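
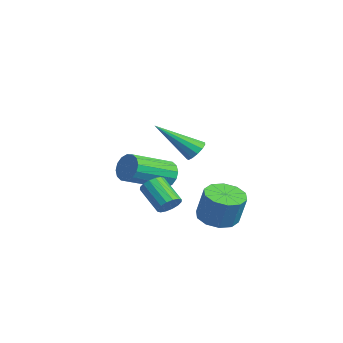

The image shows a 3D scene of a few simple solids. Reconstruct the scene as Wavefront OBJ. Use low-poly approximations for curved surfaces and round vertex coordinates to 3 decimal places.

v -1.733 -0.828 -0.433
v -1.347 -0.972 -0.961
v -0.921 -2.716 -0.176
v -1.307 -2.572 0.353
v -1.135 -0.818 -0.735
v -0.709 -2.562 0.051
v -1.083 -0.666 -0.427
v -0.657 -2.411 0.359
v -1.205 -0.558 -0.121
v -0.779 -2.303 0.665
v -1.469 -0.522 0.102
v -1.043 -2.267 0.887
v -1.803 -0.568 0.181
v -1.377 -2.313 0.967
v -2.119 -0.684 0.096
v -1.693 -2.428 0.881
v -2.331 -0.838 -0.131
v -1.905 -2.582 0.655
v -2.383 -0.989 -0.439
v -1.957 -2.734 0.347
v -2.261 -1.097 -0.745
v -1.835 -2.842 0.041
v -1.997 -1.133 -0.967
v -1.571 -2.878 -0.182
v -1.663 -1.087 -1.047
v -1.237 -2.832 -0.261
v 1.131 -0.706 1.854
v 1.367 -0.45 2.24
v 0.569 -2.114 3.126
v 1.092 -0.35 2.23
v 0.829 -0.362 2.1
v 0.663 -0.484 1.892
v 0.645 -0.676 1.672
v 0.782 -0.878 1.509
v 1.029 -1.025 1.456
v 1.309 -1.071 1.529
v 1.533 -1.001 1.705
v 1.629 -0.837 1.928
v 1.567 -0.632 2.128
v 2.628 -0.444 -0.914
v 3.122 -1.08 -0.998
v 3.526 -0.933 0.271
v 3.032 -0.296 0.354
v 3.376 -0.669 -1.127
v 3.781 -0.522 0.142
v 3.345 -0.172 -1.175
v 3.749 -0.024 0.094
v 3.04 0.222 -1.123
v 3.444 0.369 0.146
v 2.577 0.361 -0.992
v 2.982 0.509 0.277
v 2.134 0.193 -0.831
v 2.538 0.34 0.438
v 1.879 -0.218 -0.702
v 2.284 -0.071 0.567
v 1.911 -0.716 -0.654
v 2.315 -0.568 0.615
v 2.216 -1.109 -0.706
v 2.62 -0.962 0.563
v 2.678 -1.249 -0.837
v 3.083 -1.101 0.432
v 2.846 -2.358 0.025
v 3.053 -2.092 0.407
v 2.081 -2.415 1.158
v 1.874 -2.682 0.775
v 2.897 -1.92 0.28
v 1.926 -2.243 1.031
v 2.728 -1.866 0.085
v 1.757 -2.189 0.836
v 2.591 -1.943 -0.127
v 1.619 -2.267 0.624
v 2.522 -2.132 -0.298
v 1.55 -2.456 0.453
v 2.539 -2.382 -0.382
v 1.568 -2.705 0.369
v 2.639 -2.625 -0.358
v 1.667 -2.948 0.393
v 2.794 -2.797 -0.231
v 1.823 -3.12 0.52
v 2.963 -2.851 -0.036
v 1.992 -3.174 0.715
v 3.101 -2.773 0.176
v 2.129 -3.097 0.927
v 3.17 -2.584 0.347
v 2.198 -2.908 1.098
v 3.152 -2.335 0.431
v 2.181 -2.658 1.182
f 2 1 5
f 2 5 3
f 3 5 6
f 3 6 4
f 5 1 7
f 5 7 6
f 6 7 8
f 6 8 4
f 7 1 9
f 7 9 8
f 8 9 10
f 8 10 4
f 9 1 11
f 9 11 10
f 10 11 12
f 10 12 4
f 11 1 13
f 11 13 12
f 12 13 14
f 12 14 4
f 13 1 15
f 13 15 14
f 14 15 16
f 14 16 4
f 15 1 17
f 15 17 16
f 16 17 18
f 16 18 4
f 17 1 19
f 17 19 18
f 18 19 20
f 18 20 4
f 19 1 21
f 19 21 20
f 20 21 22
f 20 22 4
f 21 1 23
f 21 23 22
f 22 23 24
f 22 24 4
f 23 1 25
f 23 25 24
f 24 25 26
f 24 26 4
f 25 1 2
f 25 2 26
f 26 2 3
f 26 3 4
f 28 27 30
f 28 30 29
f 30 27 31
f 30 31 29
f 31 27 32
f 31 32 29
f 32 27 33
f 32 33 29
f 33 27 34
f 33 34 29
f 34 27 35
f 34 35 29
f 35 27 36
f 35 36 29
f 36 27 37
f 36 37 29
f 37 27 38
f 37 38 29
f 38 27 39
f 38 39 29
f 39 27 28
f 39 28 29
f 41 40 44
f 41 44 42
f 42 44 45
f 42 45 43
f 44 40 46
f 44 46 45
f 45 46 47
f 45 47 43
f 46 40 48
f 46 48 47
f 47 48 49
f 47 49 43
f 48 40 50
f 48 50 49
f 49 50 51
f 49 51 43
f 50 40 52
f 50 52 51
f 51 52 53
f 51 53 43
f 52 40 54
f 52 54 53
f 53 54 55
f 53 55 43
f 54 40 56
f 54 56 55
f 55 56 57
f 55 57 43
f 56 40 58
f 56 58 57
f 57 58 59
f 57 59 43
f 58 40 60
f 58 60 59
f 59 60 61
f 59 61 43
f 60 40 41
f 60 41 61
f 61 41 42
f 61 42 43
f 63 62 66
f 63 66 64
f 64 66 67
f 64 67 65
f 66 62 68
f 66 68 67
f 67 68 69
f 67 69 65
f 68 62 70
f 68 70 69
f 69 70 71
f 69 71 65
f 70 62 72
f 70 72 71
f 71 72 73
f 71 73 65
f 72 62 74
f 72 74 73
f 73 74 75
f 73 75 65
f 74 62 76
f 74 76 75
f 75 76 77
f 75 77 65
f 76 62 78
f 76 78 77
f 77 78 79
f 77 79 65
f 78 62 80
f 78 80 79
f 79 80 81
f 79 81 65
f 80 62 82
f 80 82 81
f 81 82 83
f 81 83 65
f 82 62 84
f 82 84 83
f 83 84 85
f 83 85 65
f 84 62 86
f 84 86 85
f 85 86 87
f 85 87 65
f 86 62 63
f 86 63 87
f 87 63 64
f 87 64 65



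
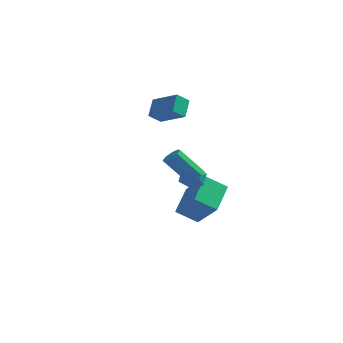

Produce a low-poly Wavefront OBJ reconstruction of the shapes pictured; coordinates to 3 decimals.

v 1.072 -1.365 0.136
v 1.485 -1.207 0.511
v 0.341 -1.657 1.96
v -0.072 -1.815 1.584
v 1.217 -0.871 0.403
v 0.072 -1.321 1.851
v 0.863 -0.824 0.139
v -0.281 -1.274 1.587
v 0.632 -1.094 -0.128
v -0.512 -1.544 1.321
v 0.659 -1.523 -0.24
v -0.485 -1.973 1.209
v 0.928 -1.859 -0.131
v -0.217 -2.309 1.317
v 1.281 -1.906 0.133
v 0.137 -2.356 1.581
v 1.512 -1.636 0.399
v 0.368 -2.086 1.848
v -1.932 2.322 3.14
v -2.097 3.212 4.03
v -3.562 2.739 2.421
v -3.727 3.63 3.311
v -1.513 2.97 2.569
v -1.678 3.861 3.459
v -3.143 3.388 1.85
v -3.308 4.278 2.74
v 0.056 1.022 -0.338
v 0.783 0.651 -0.409
v -0.523 0.009 -0.971
v 0.204 -0.362 -1.042
v -0.148 -0.289 -0.305
v 0.21 0.337 0.086
v 0.05 0.323 -1.466
v 0.408 0.949 -1.075
v 0.78 0.218 -1.106
v 0.657 -0.16 -0.389
v -0.397 0.82 -0.991
v -0.52 0.442 -0.274
v -1.465 1.63 -3.937
v -0.05 0.956 -2.509
v -1.636 3.389 -2.937
v -0.221 2.715 -1.509
v -0.399 2.185 -4.731
v 1.016 1.511 -3.303
v -0.57 3.944 -3.731
v 0.845 3.27 -2.303
f 2 1 5
f 2 5 3
f 3 5 6
f 3 6 4
f 5 1 7
f 5 7 6
f 6 7 8
f 6 8 4
f 7 1 9
f 7 9 8
f 8 9 10
f 8 10 4
f 9 1 11
f 9 11 10
f 10 11 12
f 10 12 4
f 11 1 13
f 11 13 12
f 12 13 14
f 12 14 4
f 13 1 15
f 13 15 14
f 14 15 16
f 14 16 4
f 15 1 17
f 15 17 16
f 16 17 18
f 16 18 4
f 17 1 2
f 17 2 18
f 18 2 3
f 18 3 4
f 20 22 19
f 23 20 19
f 19 22 21
f 21 23 19
f 20 26 22
f 24 20 23
f 24 26 20
f 22 26 21
f 25 23 21
f 21 26 25
f 25 24 23
f 26 24 25
f 27 38 32
f 27 32 28
f 27 28 34
f 27 34 37
f 27 37 38
f 28 32 36
f 32 38 31
f 38 37 29
f 37 34 33
f 34 28 35
f 30 36 31
f 30 31 29
f 30 29 33
f 30 33 35
f 30 35 36
f 31 36 32
f 29 31 38
f 33 29 37
f 35 33 34
f 36 35 28
f 40 42 39
f 43 40 39
f 39 42 41
f 41 43 39
f 40 46 42
f 44 40 43
f 44 46 40
f 42 46 41
f 45 43 41
f 41 46 45
f 45 44 43
f 46 44 45



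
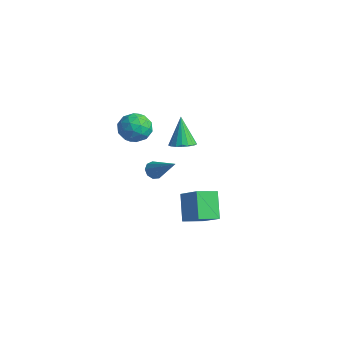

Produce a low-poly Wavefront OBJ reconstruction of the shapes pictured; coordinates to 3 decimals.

v -2.111 -0.58 -1.106
v -1.776 -0.934 -1.456
v -0.469 -0.4 0.286
v -1.726 -0.541 -1.565
v -1.856 -0.167 -1.459
v -2.106 0.015 -1.189
v -2.358 -0.082 -0.879
v -2.494 -0.412 -0.676
v -2.451 -0.82 -0.674
v -2.249 -1.116 -0.874
v -1.982 -1.161 -1.183
v -3.334 -0.635 2.865
v -2.654 -0.329 2.154
v -3.166 -2.211 2.346
v -2.486 -1.905 1.635
v -2.238 -1.87 2.635
v -2.341 -0.897 2.955
v -3.479 -1.643 1.545
v -3.582 -0.67 1.865
v -2.743 -0.952 1.338
v -1.976 -1.092 2.012
v -3.844 -1.448 2.488
v -3.077 -1.588 3.162
v -3.009 -0.344 2.555
v -2.811 -2.196 1.945
v -2.666 -2.176 2.533
v -2.266 -1.996 2.115
v -2.825 -0.677 3.026
v -2.425 -0.497 2.608
v -2.181 -1.403 2.891
v -3.395 -2.043 1.892
v -2.995 -1.863 1.474
v -3.554 -0.544 2.385
v -3.154 -0.364 1.967
v -3.639 -1.137 1.609
v -2.661 -0.53 1.658
v -2.563 -1.456 1.353
v -3.146 -1.303 1.299
v -3.207 -0.73 1.488
v -2.21 -0.612 2.054
v -2.112 -1.539 1.749
v -1.966 -1.518 2.336
v -2.027 -0.946 2.525
v -2.263 -0.979 1.574
v -3.708 -1.001 2.751
v -3.61 -1.928 2.446
v -3.793 -1.594 1.975
v -3.854 -1.022 2.164
v -3.257 -1.084 3.147
v -3.159 -2.01 2.842
v -2.613 -1.81 3.012
v -2.674 -1.237 3.201
v -3.557 -1.561 2.926
v -0.182 -0.138 1.909
v 0.351 -0.589 2.235
v -0.858 0.278 3.591
v 0.507 -0.284 2.222
v 0.526 0.05 2.147
v 0.405 0.347 2.025
v 0.168 0.547 1.88
v -0.138 0.612 1.741
v -0.453 0.528 1.635
v -0.714 0.312 1.583
v -0.87 0.007 1.596
v -0.889 -0.327 1.671
v -0.768 -0.623 1.793
v -0.531 -0.824 1.938
v -0.225 -0.888 2.077
v 0.09 -0.805 2.183
v 3.382 -2.954 -0.838
v 2.41 -2.311 0.441
v 3.672 -1.794 -1.2
v 2.7 -1.151 0.079
v 4.74 -2.969 0.201
v 3.768 -2.326 1.48
v 5.03 -1.809 -0.161
v 4.058 -1.166 1.118
f 2 1 4
f 2 4 3
f 4 1 5
f 4 5 3
f 5 1 6
f 5 6 3
f 6 1 7
f 6 7 3
f 7 1 8
f 7 8 3
f 8 1 9
f 8 9 3
f 9 1 10
f 9 10 3
f 10 1 11
f 10 11 3
f 11 1 2
f 11 2 3
f 12 49 28
f 49 23 52
f 28 52 17
f 49 52 28
f 12 28 24
f 28 17 29
f 24 29 13
f 28 29 24
f 12 24 33
f 24 13 34
f 33 34 19
f 24 34 33
f 12 33 45
f 33 19 48
f 45 48 22
f 33 48 45
f 12 45 49
f 45 22 53
f 49 53 23
f 45 53 49
f 13 29 40
f 29 17 43
f 40 43 21
f 29 43 40
f 17 52 30
f 52 23 51
f 30 51 16
f 52 51 30
f 23 53 50
f 53 22 46
f 50 46 14
f 53 46 50
f 22 48 47
f 48 19 35
f 47 35 18
f 48 35 47
f 19 34 39
f 34 13 36
f 39 36 20
f 34 36 39
f 15 41 27
f 41 21 42
f 27 42 16
f 41 42 27
f 15 27 25
f 27 16 26
f 25 26 14
f 27 26 25
f 15 25 32
f 25 14 31
f 32 31 18
f 25 31 32
f 15 32 37
f 32 18 38
f 37 38 20
f 32 38 37
f 15 37 41
f 37 20 44
f 41 44 21
f 37 44 41
f 16 42 30
f 42 21 43
f 30 43 17
f 42 43 30
f 14 26 50
f 26 16 51
f 50 51 23
f 26 51 50
f 18 31 47
f 31 14 46
f 47 46 22
f 31 46 47
f 20 38 39
f 38 18 35
f 39 35 19
f 38 35 39
f 21 44 40
f 44 20 36
f 40 36 13
f 44 36 40
f 55 54 57
f 55 57 56
f 57 54 58
f 57 58 56
f 58 54 59
f 58 59 56
f 59 54 60
f 59 60 56
f 60 54 61
f 60 61 56
f 61 54 62
f 61 62 56
f 62 54 63
f 62 63 56
f 63 54 64
f 63 64 56
f 64 54 65
f 64 65 56
f 65 54 66
f 65 66 56
f 66 54 67
f 66 67 56
f 67 54 68
f 67 68 56
f 68 54 69
f 68 69 56
f 69 54 55
f 69 55 56
f 71 73 70
f 74 71 70
f 70 73 72
f 72 74 70
f 71 77 73
f 75 71 74
f 75 77 71
f 73 77 72
f 76 74 72
f 72 77 76
f 76 75 74
f 77 75 76



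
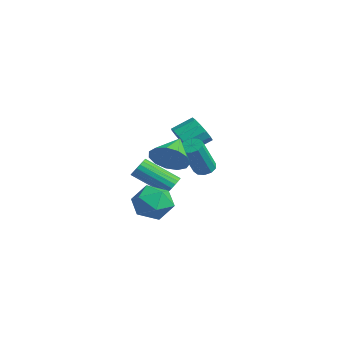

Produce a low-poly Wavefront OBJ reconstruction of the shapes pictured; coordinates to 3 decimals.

v 3.416 -2.561 -0.88
v 3.879 -3.043 -1.759
v 1.841 -2.537 -1.721
v 2.304 -3.019 -2.6
v 2.18 -3.586 -1.661
v 3.154 -3.601 -1.141
v 2.566 -1.979 -2.339
v 3.54 -1.994 -1.819
v 3.354 -2.683 -2.661
v 3.115 -3.676 -2.242
v 2.605 -1.904 -1.238
v 2.366 -2.897 -0.819
v -2.021 0.283 -3.119
v -1.74 -0.176 -3.427
v -2.797 -1.602 -2.268
v -3.079 -1.143 -1.961
v -1.569 -0.13 -3.215
v -2.626 -1.556 -2.056
v -1.488 -0.002 -2.984
v -2.545 -1.429 -1.825
v -1.513 0.182 -2.78
v -2.57 -1.245 -1.621
v -1.638 0.386 -2.643
v -2.695 -1.04 -1.484
v -1.839 0.57 -2.601
v -2.897 -0.857 -1.442
v -2.077 0.697 -2.661
v -3.134 -0.73 -1.502
v -2.303 0.742 -2.812
v -3.36 -0.684 -1.653
v -2.474 0.696 -3.024
v -3.531 -0.73 -1.865
v -2.555 0.569 -3.255
v -3.612 -0.858 -2.096
v -2.53 0.385 -3.459
v -3.587 -1.042 -2.3
v -2.405 0.18 -3.596
v -3.462 -1.246 -2.437
v -2.203 -0.003 -3.638
v -3.261 -1.43 -2.479
v -1.966 -0.13 -3.578
v -3.023 -1.557 -2.419
v -0.607 1.345 -1.491
v -0.163 1.728 -1.428
v 0.412 0.758 0.414
v -0.033 0.375 0.351
v -0.456 1.868 -1.263
v 0.118 0.897 0.579
v -0.807 1.808 -1.185
v -0.233 0.838 0.657
v -1.082 1.572 -1.224
v -0.507 0.601 0.618
v -1.176 1.249 -1.365
v -0.601 0.278 0.477
v -1.052 0.962 -1.554
v -0.477 -0.008 0.288
v -0.758 0.823 -1.719
v -0.184 -0.148 0.123
v -0.407 0.882 -1.797
v 0.167 -0.088 0.045
v -0.133 1.119 -1.758
v 0.442 0.148 0.084
v -0.039 1.442 -1.617
v 0.536 0.471 0.225
v 3.53 -2.264 1.204
v 4.304 -1.713 1.517
v 2.53 -1.296 1.976
v 4.139 -1.491 1.026
v 3.781 -1.515 0.591
v 3.343 -1.776 0.352
v 2.965 -2.192 0.382
v 2.765 -2.631 0.674
v 2.808 -2.953 1.135
v 3.08 -3.056 1.617
v 3.495 -2.908 1.968
v 3.921 -2.555 2.077
v 4.222 -2.11 1.909
v -2.763 1.02 -0.362
v -2.192 1.316 -0.963
v -2.086 2.417 -0.318
v -2.657 2.12 0.282
v -2.643 1.451 -1.12
v -2.537 2.552 -0.475
v -3.131 1.45 -1.036
v -3.025 2.55 -0.391
v -3.503 1.311 -0.738
v -3.397 2.412 -0.094
v -3.64 1.08 -0.321
v -3.534 2.181 0.323
v -3.498 0.83 0.083
v -3.392 1.931 0.727
v -3.123 0.64 0.345
v -3.017 1.741 0.99
v -2.634 0.571 0.383
v -2.528 1.671 1.028
v -2.185 0.644 0.185
v -2.079 1.744 0.829
v -1.92 0.836 -0.187
v -1.814 1.937 0.457
v -1.923 1.087 -0.615
v -1.817 2.187 0.029
f 1 12 6
f 1 6 2
f 1 2 8
f 1 8 11
f 1 11 12
f 2 6 10
f 6 12 5
f 12 11 3
f 11 8 7
f 8 2 9
f 4 10 5
f 4 5 3
f 4 3 7
f 4 7 9
f 4 9 10
f 5 10 6
f 3 5 12
f 7 3 11
f 9 7 8
f 10 9 2
f 14 13 17
f 14 17 15
f 15 17 18
f 15 18 16
f 17 13 19
f 17 19 18
f 18 19 20
f 18 20 16
f 19 13 21
f 19 21 20
f 20 21 22
f 20 22 16
f 21 13 23
f 21 23 22
f 22 23 24
f 22 24 16
f 23 13 25
f 23 25 24
f 24 25 26
f 24 26 16
f 25 13 27
f 25 27 26
f 26 27 28
f 26 28 16
f 27 13 29
f 27 29 28
f 28 29 30
f 28 30 16
f 29 13 31
f 29 31 30
f 30 31 32
f 30 32 16
f 31 13 33
f 31 33 32
f 32 33 34
f 32 34 16
f 33 13 35
f 33 35 34
f 34 35 36
f 34 36 16
f 35 13 37
f 35 37 36
f 36 37 38
f 36 38 16
f 37 13 39
f 37 39 38
f 38 39 40
f 38 40 16
f 39 13 41
f 39 41 40
f 40 41 42
f 40 42 16
f 41 13 14
f 41 14 42
f 42 14 15
f 42 15 16
f 44 43 47
f 44 47 45
f 45 47 48
f 45 48 46
f 47 43 49
f 47 49 48
f 48 49 50
f 48 50 46
f 49 43 51
f 49 51 50
f 50 51 52
f 50 52 46
f 51 43 53
f 51 53 52
f 52 53 54
f 52 54 46
f 53 43 55
f 53 55 54
f 54 55 56
f 54 56 46
f 55 43 57
f 55 57 56
f 56 57 58
f 56 58 46
f 57 43 59
f 57 59 58
f 58 59 60
f 58 60 46
f 59 43 61
f 59 61 60
f 60 61 62
f 60 62 46
f 61 43 63
f 61 63 62
f 62 63 64
f 62 64 46
f 63 43 44
f 63 44 64
f 64 44 45
f 64 45 46
f 66 65 68
f 66 68 67
f 68 65 69
f 68 69 67
f 69 65 70
f 69 70 67
f 70 65 71
f 70 71 67
f 71 65 72
f 71 72 67
f 72 65 73
f 72 73 67
f 73 65 74
f 73 74 67
f 74 65 75
f 74 75 67
f 75 65 76
f 75 76 67
f 76 65 77
f 76 77 67
f 77 65 66
f 77 66 67
f 79 78 82
f 79 82 80
f 80 82 83
f 80 83 81
f 82 78 84
f 82 84 83
f 83 84 85
f 83 85 81
f 84 78 86
f 84 86 85
f 85 86 87
f 85 87 81
f 86 78 88
f 86 88 87
f 87 88 89
f 87 89 81
f 88 78 90
f 88 90 89
f 89 90 91
f 89 91 81
f 90 78 92
f 90 92 91
f 91 92 93
f 91 93 81
f 92 78 94
f 92 94 93
f 93 94 95
f 93 95 81
f 94 78 96
f 94 96 95
f 95 96 97
f 95 97 81
f 96 78 98
f 96 98 97
f 97 98 99
f 97 99 81
f 98 78 100
f 98 100 99
f 99 100 101
f 99 101 81
f 100 78 79
f 100 79 101
f 101 79 80
f 101 80 81



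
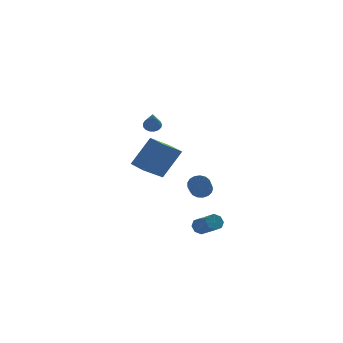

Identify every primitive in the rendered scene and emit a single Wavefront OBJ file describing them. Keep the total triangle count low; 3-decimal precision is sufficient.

v 2.902 0.613 -4.147
v 3.271 0.948 -3.916
v 3.827 -0.197 -3.142
v 3.458 -0.533 -3.373
v 2.914 0.925 -3.694
v 3.47 -0.221 -2.92
v 2.55 0.718 -3.738
v 3.106 -0.427 -2.964
v 2.392 0.45 -4.021
v 2.948 -0.695 -3.247
v 2.533 0.277 -4.378
v 3.089 -0.868 -3.604
v 2.89 0.301 -4.6
v 3.446 -0.845 -3.826
v 3.254 0.507 -4.556
v 3.81 -0.638 -3.782
v 3.412 0.775 -4.273
v 3.968 -0.37 -3.499
v 0.444 1.336 3.147
v 0.89 1.464 3.332
v 0.296 0.164 4.313
v 0.737 1.603 3.452
v 0.516 1.68 3.502
v 0.279 1.679 3.471
v 0.079 1.599 3.365
v -0.037 1.459 3.21
v -0.043 1.291 3.04
v 0.063 1.133 2.894
v 0.256 1.021 2.807
v 0.492 0.982 2.797
v 0.716 1.023 2.867
v 0.879 1.137 3.002
v 0.942 1.296 3.169
v 1.096 2.037 -0.971
v -0.084 1.19 -0.05
v 0.574 2.934 -0.814
v -0.606 2.087 0.107
v 2.186 2.373 0.733
v 1.006 1.526 1.654
v 1.664 3.27 0.89
v 0.484 2.423 1.811
v 3.511 3.982 -2.744
v 4.142 3.834 -2.694
v 3.86 2.871 -1.966
v 3.229 3.018 -2.016
v 4.092 4.029 -2.456
v 3.81 3.066 -1.728
v 3.909 4.212 -2.285
v 3.627 3.249 -1.556
v 3.634 4.343 -2.218
v 3.352 3.38 -1.49
v 3.332 4.391 -2.272
v 3.05 3.428 -1.544
v 3.07 4.345 -2.434
v 2.788 3.382 -1.706
v 2.91 4.216 -2.667
v 2.627 3.253 -1.939
v 2.887 4.033 -2.918
v 2.605 3.07 -2.19
v 3.007 3.838 -3.129
v 2.725 2.875 -2.401
v 3.243 3.677 -3.252
v 2.961 2.713 -2.523
v 3.54 3.585 -3.258
v 3.258 2.621 -2.53
v 3.83 3.584 -3.147
v 3.548 2.62 -2.419
v 4.048 3.674 -2.943
v 3.766 2.711 -2.215
f 2 1 5
f 2 5 3
f 3 5 6
f 3 6 4
f 5 1 7
f 5 7 6
f 6 7 8
f 6 8 4
f 7 1 9
f 7 9 8
f 8 9 10
f 8 10 4
f 9 1 11
f 9 11 10
f 10 11 12
f 10 12 4
f 11 1 13
f 11 13 12
f 12 13 14
f 12 14 4
f 13 1 15
f 13 15 14
f 14 15 16
f 14 16 4
f 15 1 17
f 15 17 16
f 16 17 18
f 16 18 4
f 17 1 2
f 17 2 18
f 18 2 3
f 18 3 4
f 20 19 22
f 20 22 21
f 22 19 23
f 22 23 21
f 23 19 24
f 23 24 21
f 24 19 25
f 24 25 21
f 25 19 26
f 25 26 21
f 26 19 27
f 26 27 21
f 27 19 28
f 27 28 21
f 28 19 29
f 28 29 21
f 29 19 30
f 29 30 21
f 30 19 31
f 30 31 21
f 31 19 32
f 31 32 21
f 32 19 33
f 32 33 21
f 33 19 20
f 33 20 21
f 35 37 34
f 38 35 34
f 34 37 36
f 36 38 34
f 35 41 37
f 39 35 38
f 39 41 35
f 37 41 36
f 40 38 36
f 36 41 40
f 40 39 38
f 41 39 40
f 43 42 46
f 43 46 44
f 44 46 47
f 44 47 45
f 46 42 48
f 46 48 47
f 47 48 49
f 47 49 45
f 48 42 50
f 48 50 49
f 49 50 51
f 49 51 45
f 50 42 52
f 50 52 51
f 51 52 53
f 51 53 45
f 52 42 54
f 52 54 53
f 53 54 55
f 53 55 45
f 54 42 56
f 54 56 55
f 55 56 57
f 55 57 45
f 56 42 58
f 56 58 57
f 57 58 59
f 57 59 45
f 58 42 60
f 58 60 59
f 59 60 61
f 59 61 45
f 60 42 62
f 60 62 61
f 61 62 63
f 61 63 45
f 62 42 64
f 62 64 63
f 63 64 65
f 63 65 45
f 64 42 66
f 64 66 65
f 65 66 67
f 65 67 45
f 66 42 68
f 66 68 67
f 67 68 69
f 67 69 45
f 68 42 43
f 68 43 69
f 69 43 44
f 69 44 45



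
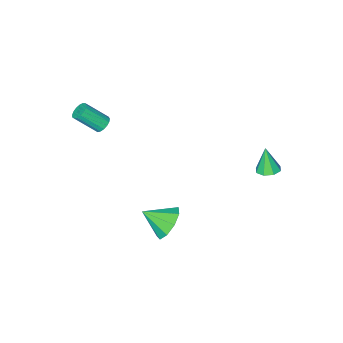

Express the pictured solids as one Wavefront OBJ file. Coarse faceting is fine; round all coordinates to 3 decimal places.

v 0.782 0.83 -3.751
v 1.636 1.256 -4.235
v 1.718 -0.11 -2.929
v 1.48 1.632 -3.627
v 0.997 1.633 -3.077
v 0.414 1.258 -2.842
v 0.003 0.683 -3.032
v -0.043 0.176 -3.559
v 0.297 -0.024 -4.175
v 0.864 0.175 -4.593
v 1.393 0.681 -4.617
v -3.456 3.5 0.291
v -3.126 2.943 0.163
v -3.544 3.12 1.709
v -2.82 3.326 0.284
v -2.886 3.811 0.41
v -3.287 4.113 0.466
v -3.787 4.056 0.42
v -4.093 3.673 0.298
v -4.026 3.189 0.173
v -3.626 2.886 0.117
v 1.852 -3.126 2.09
v 2.292 -2.956 1.85
v 3.169 -3.704 2.93
v 2.728 -3.874 3.17
v 2.241 -2.773 2.018
v 3.118 -3.522 3.098
v 2.1 -2.671 2.203
v 2.977 -3.42 3.283
v 1.902 -2.674 2.362
v 2.779 -3.423 3.442
v 1.693 -2.779 2.459
v 2.57 -3.528 3.539
v 1.52 -2.965 2.471
v 2.397 -3.714 3.551
v 1.423 -3.187 2.396
v 2.3 -3.936 3.476
v 1.424 -3.395 2.25
v 2.301 -4.144 3.331
v 1.523 -3.541 2.068
v 2.4 -4.29 3.149
v 1.698 -3.592 1.891
v 2.574 -4.341 2.972
v 1.907 -3.536 1.76
v 2.784 -4.285 2.84
v 2.104 -3.387 1.704
v 2.981 -4.136 2.784
v 2.243 -3.177 1.736
v 3.12 -3.926 2.817
f 2 1 4
f 2 4 3
f 4 1 5
f 4 5 3
f 5 1 6
f 5 6 3
f 6 1 7
f 6 7 3
f 7 1 8
f 7 8 3
f 8 1 9
f 8 9 3
f 9 1 10
f 9 10 3
f 10 1 11
f 10 11 3
f 11 1 2
f 11 2 3
f 13 12 15
f 13 15 14
f 15 12 16
f 15 16 14
f 16 12 17
f 16 17 14
f 17 12 18
f 17 18 14
f 18 12 19
f 18 19 14
f 19 12 20
f 19 20 14
f 20 12 21
f 20 21 14
f 21 12 13
f 21 13 14
f 23 22 26
f 23 26 24
f 24 26 27
f 24 27 25
f 26 22 28
f 26 28 27
f 27 28 29
f 27 29 25
f 28 22 30
f 28 30 29
f 29 30 31
f 29 31 25
f 30 22 32
f 30 32 31
f 31 32 33
f 31 33 25
f 32 22 34
f 32 34 33
f 33 34 35
f 33 35 25
f 34 22 36
f 34 36 35
f 35 36 37
f 35 37 25
f 36 22 38
f 36 38 37
f 37 38 39
f 37 39 25
f 38 22 40
f 38 40 39
f 39 40 41
f 39 41 25
f 40 22 42
f 40 42 41
f 41 42 43
f 41 43 25
f 42 22 44
f 42 44 43
f 43 44 45
f 43 45 25
f 44 22 46
f 44 46 45
f 45 46 47
f 45 47 25
f 46 22 48
f 46 48 47
f 47 48 49
f 47 49 25
f 48 22 23
f 48 23 49
f 49 23 24
f 49 24 25



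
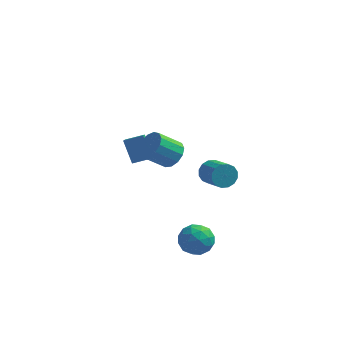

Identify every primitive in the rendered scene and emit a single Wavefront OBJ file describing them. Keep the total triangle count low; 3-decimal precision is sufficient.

v -3.968 -1.081 2.315
v -2.945 -0.728 2.673
v -4.073 -0.38 1.923
v -3.05 -0.027 2.282
v -3.29 -1.713 0.998
v -2.267 -1.36 1.357
v -3.395 -1.012 0.607
v -2.372 -0.659 0.965
v -0.677 -2.926 3.012
v -0.033 -2.938 3.655
v -1.098 -3.627 4.71
v -1.743 -3.614 4.068
v -0.276 -2.489 3.703
v -1.341 -3.178 4.758
v -0.646 -2.179 3.531
v -1.712 -2.867 4.586
v -1.027 -2.105 3.195
v -2.092 -2.794 4.25
v -1.296 -2.293 2.801
v -2.361 -2.981 3.856
v -1.369 -2.681 2.474
v -2.434 -3.37 3.529
v -1.222 -3.147 2.318
v -2.288 -3.836 3.373
v -0.902 -3.543 2.382
v -1.968 -4.231 3.438
v -0.511 -3.742 2.647
v -1.577 -4.431 3.702
v -0.173 -3.683 3.028
v -1.238 -4.372 4.083
v 0.005 -3.383 3.403
v -1.06 -4.072 4.458
v -0.02 3.224 -2.485
v 0.504 3.367 -3.139
v 1.543 2.258 -2.549
v 1.02 2.116 -1.895
v 0.631 3.651 -2.828
v 1.67 2.543 -2.238
v 0.583 3.821 -2.425
v 1.622 2.712 -1.835
v 0.374 3.831 -2.038
v 1.413 2.722 -1.448
v 0.059 3.678 -1.771
v 1.098 2.57 -1.181
v -0.277 3.404 -1.695
v 0.762 2.295 -1.105
v -0.543 3.082 -1.831
v 0.496 1.973 -1.241
v -0.67 2.797 -2.142
v 0.369 1.689 -1.552
v -0.622 2.628 -2.545
v 0.417 1.519 -1.955
v -0.413 2.618 -2.932
v 0.626 1.509 -2.342
v -0.098 2.77 -3.199
v 0.941 1.662 -2.609
v 0.238 3.045 -3.275
v 1.277 1.936 -2.685
v 0.352 -2.685 -2.689
v 1.023 -2.195 -3.384
v 0.417 -4.145 -3.656
v 1.088 -3.655 -4.351
v 1.427 -3.9 -3.352
v 1.387 -2.997 -2.755
v 0.053 -3.343 -4.285
v 0.013 -2.44 -3.688
v 0.838 -2.602 -4.371
v 1.687 -2.946 -3.794
v -0.247 -3.394 -3.246
v 0.602 -3.738 -2.669
v 0.682 -2.312 -2.952
v 0.758 -4.028 -4.088
v 0.958 -4.172 -3.501
v 1.352 -3.884 -3.91
v 0.896 -2.783 -2.582
v 1.29 -2.495 -2.99
v 1.528 -3.497 -2.971
v 0.15 -3.845 -4.05
v 0.544 -3.557 -4.458
v 0.088 -2.456 -3.13
v 0.482 -2.168 -3.539
v -0.088 -2.843 -4.069
v 0.967 -2.263 -3.94
v 1.005 -3.121 -4.509
v 0.397 -2.937 -4.47
v 0.373 -2.407 -4.119
v 1.467 -2.465 -3.601
v 1.505 -3.323 -4.169
v 1.704 -3.467 -3.582
v 1.681 -2.937 -3.231
v 1.358 -2.704 -4.181
v -0.065 -3.017 -2.871
v -0.027 -3.875 -3.439
v -0.241 -3.403 -3.809
v -0.264 -2.873 -3.458
v 0.435 -3.219 -2.531
v 0.473 -4.077 -3.1
v 1.067 -3.933 -2.921
v 1.043 -3.403 -2.57
v 0.082 -3.636 -2.859
f 2 4 1
f 5 2 1
f 1 4 3
f 3 5 1
f 2 8 4
f 6 2 5
f 6 8 2
f 4 8 3
f 7 5 3
f 3 8 7
f 7 6 5
f 8 6 7
f 10 9 13
f 10 13 11
f 11 13 14
f 11 14 12
f 13 9 15
f 13 15 14
f 14 15 16
f 14 16 12
f 15 9 17
f 15 17 16
f 16 17 18
f 16 18 12
f 17 9 19
f 17 19 18
f 18 19 20
f 18 20 12
f 19 9 21
f 19 21 20
f 20 21 22
f 20 22 12
f 21 9 23
f 21 23 22
f 22 23 24
f 22 24 12
f 23 9 25
f 23 25 24
f 24 25 26
f 24 26 12
f 25 9 27
f 25 27 26
f 26 27 28
f 26 28 12
f 27 9 29
f 27 29 28
f 28 29 30
f 28 30 12
f 29 9 31
f 29 31 30
f 30 31 32
f 30 32 12
f 31 9 10
f 31 10 32
f 32 10 11
f 32 11 12
f 34 33 37
f 34 37 35
f 35 37 38
f 35 38 36
f 37 33 39
f 37 39 38
f 38 39 40
f 38 40 36
f 39 33 41
f 39 41 40
f 40 41 42
f 40 42 36
f 41 33 43
f 41 43 42
f 42 43 44
f 42 44 36
f 43 33 45
f 43 45 44
f 44 45 46
f 44 46 36
f 45 33 47
f 45 47 46
f 46 47 48
f 46 48 36
f 47 33 49
f 47 49 48
f 48 49 50
f 48 50 36
f 49 33 51
f 49 51 50
f 50 51 52
f 50 52 36
f 51 33 53
f 51 53 52
f 52 53 54
f 52 54 36
f 53 33 55
f 53 55 54
f 54 55 56
f 54 56 36
f 55 33 57
f 55 57 56
f 56 57 58
f 56 58 36
f 57 33 34
f 57 34 58
f 58 34 35
f 58 35 36
f 59 96 75
f 96 70 99
f 75 99 64
f 96 99 75
f 59 75 71
f 75 64 76
f 71 76 60
f 75 76 71
f 59 71 80
f 71 60 81
f 80 81 66
f 71 81 80
f 59 80 92
f 80 66 95
f 92 95 69
f 80 95 92
f 59 92 96
f 92 69 100
f 96 100 70
f 92 100 96
f 60 76 87
f 76 64 90
f 87 90 68
f 76 90 87
f 64 99 77
f 99 70 98
f 77 98 63
f 99 98 77
f 70 100 97
f 100 69 93
f 97 93 61
f 100 93 97
f 69 95 94
f 95 66 82
f 94 82 65
f 95 82 94
f 66 81 86
f 81 60 83
f 86 83 67
f 81 83 86
f 62 88 74
f 88 68 89
f 74 89 63
f 88 89 74
f 62 74 72
f 74 63 73
f 72 73 61
f 74 73 72
f 62 72 79
f 72 61 78
f 79 78 65
f 72 78 79
f 62 79 84
f 79 65 85
f 84 85 67
f 79 85 84
f 62 84 88
f 84 67 91
f 88 91 68
f 84 91 88
f 63 89 77
f 89 68 90
f 77 90 64
f 89 90 77
f 61 73 97
f 73 63 98
f 97 98 70
f 73 98 97
f 65 78 94
f 78 61 93
f 94 93 69
f 78 93 94
f 67 85 86
f 85 65 82
f 86 82 66
f 85 82 86
f 68 91 87
f 91 67 83
f 87 83 60
f 91 83 87



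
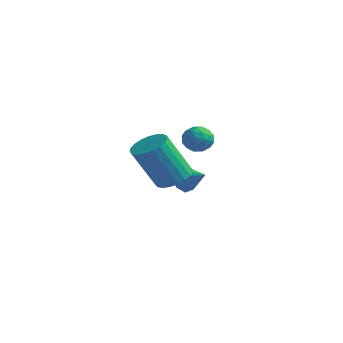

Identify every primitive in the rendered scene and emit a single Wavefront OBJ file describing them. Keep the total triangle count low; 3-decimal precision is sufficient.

v 0.373 3.465 2.045
v 0.734 3.35 1.451
v 0.886 2.57 2.529
v 1.247 2.455 1.935
v 1.385 3.024 2.327
v 1.068 3.577 2.028
v 0.552 2.343 1.952
v 0.235 2.896 1.653
v 0.845 2.657 1.394
v 1.36 3.078 1.625
v 0.26 2.842 2.355
v 0.775 3.263 2.586
v 0.508 3.486 1.705
v 1.112 2.434 2.275
v 1.193 2.768 2.505
v 1.405 2.701 2.156
v 0.705 3.619 2.044
v 0.917 3.552 1.695
v 1.3 3.361 2.211
v 0.703 2.368 2.285
v 0.915 2.301 1.936
v 0.215 3.219 1.824
v 0.427 3.152 1.475
v 0.32 2.559 1.769
v 0.786 3.011 1.322
v 1.087 2.485 1.607
v 0.679 2.419 1.617
v 0.492 2.744 1.441
v 1.088 3.259 1.459
v 1.39 2.733 1.744
v 1.471 3.067 1.974
v 1.285 3.392 1.798
v 1.153 2.851 1.425
v 0.23 3.187 2.236
v 0.532 2.661 2.521
v 0.335 2.528 2.182
v 0.149 2.853 2.006
v 0.533 3.435 2.373
v 0.834 2.909 2.658
v 1.128 3.176 2.539
v 0.941 3.501 2.363
v 0.467 3.069 2.555
v 2.912 -0.801 1.501
v 3.554 -1.276 1.455
v 3.05 -2.134 3.293
v 2.408 -1.659 3.339
v 3.676 -1.01 1.613
v 3.172 -1.868 3.451
v 3.666 -0.708 1.751
v 3.162 -1.565 3.589
v 3.526 -0.421 1.846
v 3.022 -1.279 3.684
v 3.279 -0.201 1.882
v 2.775 -1.058 3.72
v 2.969 -0.084 1.851
v 2.465 -0.942 3.689
v 2.649 -0.091 1.76
v 2.145 -0.949 3.598
v 2.375 -0.221 1.624
v 1.871 -1.079 3.462
v 2.193 -0.452 1.467
v 1.689 -1.309 3.305
v 2.136 -0.742 1.316
v 1.632 -1.6 3.154
v 2.213 -1.043 1.196
v 1.709 -1.901 3.034
v 2.411 -1.302 1.13
v 1.907 -2.16 2.968
v 2.695 -1.475 1.127
v 2.191 -2.332 2.965
v 3.017 -1.531 1.19
v 2.513 -2.388 3.028
v 3.321 -1.46 1.306
v 2.817 -2.318 3.144
v -0.385 3.472 -0.677
v -0.082 3.209 -1.311
v 0.665 3.588 -0.223
v -0.142 3.78 -1.317
v -0.344 4.171 -0.948
v -0.571 4.152 -0.421
v -0.688 3.736 -0.044
v -0.628 3.165 -0.038
v -0.426 2.774 -0.407
v -0.199 2.793 -0.934
f 1 38 17
f 38 12 41
f 17 41 6
f 38 41 17
f 1 17 13
f 17 6 18
f 13 18 2
f 17 18 13
f 1 13 22
f 13 2 23
f 22 23 8
f 13 23 22
f 1 22 34
f 22 8 37
f 34 37 11
f 22 37 34
f 1 34 38
f 34 11 42
f 38 42 12
f 34 42 38
f 2 18 29
f 18 6 32
f 29 32 10
f 18 32 29
f 6 41 19
f 41 12 40
f 19 40 5
f 41 40 19
f 12 42 39
f 42 11 35
f 39 35 3
f 42 35 39
f 11 37 36
f 37 8 24
f 36 24 7
f 37 24 36
f 8 23 28
f 23 2 25
f 28 25 9
f 23 25 28
f 4 30 16
f 30 10 31
f 16 31 5
f 30 31 16
f 4 16 14
f 16 5 15
f 14 15 3
f 16 15 14
f 4 14 21
f 14 3 20
f 21 20 7
f 14 20 21
f 4 21 26
f 21 7 27
f 26 27 9
f 21 27 26
f 4 26 30
f 26 9 33
f 30 33 10
f 26 33 30
f 5 31 19
f 31 10 32
f 19 32 6
f 31 32 19
f 3 15 39
f 15 5 40
f 39 40 12
f 15 40 39
f 7 20 36
f 20 3 35
f 36 35 11
f 20 35 36
f 9 27 28
f 27 7 24
f 28 24 8
f 27 24 28
f 10 33 29
f 33 9 25
f 29 25 2
f 33 25 29
f 44 43 47
f 44 47 45
f 45 47 48
f 45 48 46
f 47 43 49
f 47 49 48
f 48 49 50
f 48 50 46
f 49 43 51
f 49 51 50
f 50 51 52
f 50 52 46
f 51 43 53
f 51 53 52
f 52 53 54
f 52 54 46
f 53 43 55
f 53 55 54
f 54 55 56
f 54 56 46
f 55 43 57
f 55 57 56
f 56 57 58
f 56 58 46
f 57 43 59
f 57 59 58
f 58 59 60
f 58 60 46
f 59 43 61
f 59 61 60
f 60 61 62
f 60 62 46
f 61 43 63
f 61 63 62
f 62 63 64
f 62 64 46
f 63 43 65
f 63 65 64
f 64 65 66
f 64 66 46
f 65 43 67
f 65 67 66
f 66 67 68
f 66 68 46
f 67 43 69
f 67 69 68
f 68 69 70
f 68 70 46
f 69 43 71
f 69 71 70
f 70 71 72
f 70 72 46
f 71 43 73
f 71 73 72
f 72 73 74
f 72 74 46
f 73 43 44
f 73 44 74
f 74 44 45
f 74 45 46
f 76 75 78
f 76 78 77
f 78 75 79
f 78 79 77
f 79 75 80
f 79 80 77
f 80 75 81
f 80 81 77
f 81 75 82
f 81 82 77
f 82 75 83
f 82 83 77
f 83 75 84
f 83 84 77
f 84 75 76
f 84 76 77



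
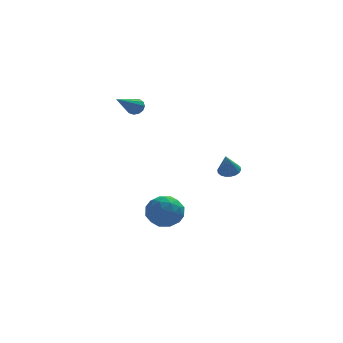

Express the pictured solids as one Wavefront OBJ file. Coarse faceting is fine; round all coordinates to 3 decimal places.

v 1.221 -0.302 -4.137
v 1.842 -0.33 -3.329
v 0.058 -1.09 -3.271
v 0.679 -1.118 -2.463
v 0.29 -0.229 -2.776
v 1.009 0.258 -3.312
v 0.891 -1.678 -3.288
v 1.61 -1.191 -3.824
v 1.638 -1.18 -2.804
v 1.267 -0.285 -2.488
v 0.633 -1.135 -4.112
v 0.262 -0.24 -3.796
v 1.633 -0.247 -3.809
v 0.267 -1.173 -2.791
v 0.038 -0.651 -2.975
v 0.403 -0.667 -2.5
v 1.144 0.099 -3.799
v 1.509 0.082 -3.324
v 0.597 0.142 -2.999
v 0.391 -1.502 -3.276
v 0.756 -1.519 -2.801
v 1.497 -0.753 -4.1
v 1.862 -0.769 -3.625
v 1.303 -1.562 -3.601
v 1.879 -0.763 -3.026
v 1.196 -1.226 -2.516
v 1.32 -1.556 -3.002
v 1.742 -1.269 -3.316
v 1.661 -0.237 -2.84
v 0.977 -0.7 -2.33
v 0.749 -0.177 -2.515
v 1.171 0.109 -2.829
v 1.541 -0.737 -2.531
v 0.923 -0.72 -4.27
v 0.239 -1.183 -3.76
v 0.729 -1.529 -3.771
v 1.151 -1.243 -4.085
v 0.704 -0.194 -4.084
v 0.021 -0.657 -3.574
v 0.158 -0.151 -3.284
v 0.58 0.136 -3.598
v 0.359 -0.683 -4.069
v 3.672 -3.677 0.579
v 4.195 -3.595 0.726
v 3.448 -4.143 1.641
v 4.086 -3.386 0.794
v 3.895 -3.236 0.82
v 3.659 -3.173 0.798
v 3.426 -3.21 0.733
v 3.242 -3.339 0.637
v 3.143 -3.536 0.53
v 3.148 -3.76 0.433
v 3.258 -3.968 0.365
v 3.449 -4.119 0.339
v 3.684 -4.182 0.361
v 3.917 -4.145 0.426
v 4.102 -4.016 0.522
v 4.201 -3.819 0.629
v -0.249 2.111 2.638
v 0.103 1.771 2.495
v -1.251 0.629 3.682
v 0.195 1.884 2.743
v 0.146 2.068 2.958
v -0.029 2.266 3.071
v -0.274 2.415 3.047
v -0.511 2.467 2.893
v -0.665 2.406 2.659
v -0.687 2.251 2.418
v -0.57 2.052 2.247
v -0.352 1.871 2.2
v -0.101 1.767 2.293
f 1 38 17
f 38 12 41
f 17 41 6
f 38 41 17
f 1 17 13
f 17 6 18
f 13 18 2
f 17 18 13
f 1 13 22
f 13 2 23
f 22 23 8
f 13 23 22
f 1 22 34
f 22 8 37
f 34 37 11
f 22 37 34
f 1 34 38
f 34 11 42
f 38 42 12
f 34 42 38
f 2 18 29
f 18 6 32
f 29 32 10
f 18 32 29
f 6 41 19
f 41 12 40
f 19 40 5
f 41 40 19
f 12 42 39
f 42 11 35
f 39 35 3
f 42 35 39
f 11 37 36
f 37 8 24
f 36 24 7
f 37 24 36
f 8 23 28
f 23 2 25
f 28 25 9
f 23 25 28
f 4 30 16
f 30 10 31
f 16 31 5
f 30 31 16
f 4 16 14
f 16 5 15
f 14 15 3
f 16 15 14
f 4 14 21
f 14 3 20
f 21 20 7
f 14 20 21
f 4 21 26
f 21 7 27
f 26 27 9
f 21 27 26
f 4 26 30
f 26 9 33
f 30 33 10
f 26 33 30
f 5 31 19
f 31 10 32
f 19 32 6
f 31 32 19
f 3 15 39
f 15 5 40
f 39 40 12
f 15 40 39
f 7 20 36
f 20 3 35
f 36 35 11
f 20 35 36
f 9 27 28
f 27 7 24
f 28 24 8
f 27 24 28
f 10 33 29
f 33 9 25
f 29 25 2
f 33 25 29
f 44 43 46
f 44 46 45
f 46 43 47
f 46 47 45
f 47 43 48
f 47 48 45
f 48 43 49
f 48 49 45
f 49 43 50
f 49 50 45
f 50 43 51
f 50 51 45
f 51 43 52
f 51 52 45
f 52 43 53
f 52 53 45
f 53 43 54
f 53 54 45
f 54 43 55
f 54 55 45
f 55 43 56
f 55 56 45
f 56 43 57
f 56 57 45
f 57 43 58
f 57 58 45
f 58 43 44
f 58 44 45
f 60 59 62
f 60 62 61
f 62 59 63
f 62 63 61
f 63 59 64
f 63 64 61
f 64 59 65
f 64 65 61
f 65 59 66
f 65 66 61
f 66 59 67
f 66 67 61
f 67 59 68
f 67 68 61
f 68 59 69
f 68 69 61
f 69 59 70
f 69 70 61
f 70 59 71
f 70 71 61
f 71 59 60
f 71 60 61



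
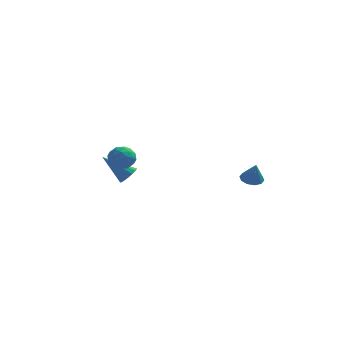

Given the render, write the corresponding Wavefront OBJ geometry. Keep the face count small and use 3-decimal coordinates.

v -2.501 -1.361 2.458
v -1.91 -1.282 2.723
v -2.49 -2.378 2.737
v -1.899 -2.299 3.002
v -2.42 -2.021 3.277
v -2.427 -1.392 3.105
v -1.973 -2.268 2.355
v -1.98 -1.639 2.183
v -1.584 -1.843 2.66
v -1.861 -1.69 3.23
v -2.539 -1.97 2.23
v -2.816 -1.817 2.8
v -2.207 -1.232 2.566
v -2.193 -2.428 2.894
v -2.5 -2.264 3.056
v -2.153 -2.218 3.211
v -2.51 -1.297 2.791
v -2.163 -1.25 2.947
v -2.463 -1.685 3.272
v -2.237 -2.41 2.513
v -1.89 -2.363 2.669
v -2.247 -1.442 2.249
v -1.9 -1.396 2.404
v -1.937 -1.975 2.188
v -1.668 -1.515 2.685
v -1.661 -2.113 2.848
v -1.704 -2.095 2.468
v -1.708 -1.725 2.367
v -1.83 -1.425 3.02
v -1.824 -2.023 3.183
v -2.13 -1.86 3.345
v -2.134 -1.49 3.244
v -1.639 -1.755 2.982
v -2.576 -1.637 2.277
v -2.57 -2.235 2.44
v -2.266 -2.17 2.216
v -2.27 -1.8 2.115
v -2.739 -1.547 2.612
v -2.732 -2.145 2.775
v -2.692 -1.935 3.093
v -2.696 -1.565 2.992
v -2.761 -1.905 2.478
v -2.66 2.514 -0.123
v -2.418 2.108 0.157
v -3.84 2.546 0.943
v -2.311 2.348 0.268
v -2.298 2.632 0.274
v -2.383 2.885 0.173
v -2.541 3.039 -0.007
v -2.732 3.051 -0.218
v -2.903 2.92 -0.403
v -3.01 2.681 -0.514
v -3.022 2.396 -0.52
v -2.938 2.144 -0.419
v -2.78 1.99 -0.24
v -2.589 1.977 -0.028
v 2.874 2.663 -0.048
v 3.319 2.382 -0.239
v 3.086 2.337 0.928
v 3.422 2.701 -0.154
v 3.316 3.006 -0.029
v 3.041 3.18 0.089
v 2.702 3.156 0.155
v 2.428 2.944 0.143
v 2.325 2.624 0.059
v 2.432 2.32 -0.066
v 2.707 2.146 -0.184
v 3.046 2.17 -0.25
f 1 38 17
f 38 12 41
f 17 41 6
f 38 41 17
f 1 17 13
f 17 6 18
f 13 18 2
f 17 18 13
f 1 13 22
f 13 2 23
f 22 23 8
f 13 23 22
f 1 22 34
f 22 8 37
f 34 37 11
f 22 37 34
f 1 34 38
f 34 11 42
f 38 42 12
f 34 42 38
f 2 18 29
f 18 6 32
f 29 32 10
f 18 32 29
f 6 41 19
f 41 12 40
f 19 40 5
f 41 40 19
f 12 42 39
f 42 11 35
f 39 35 3
f 42 35 39
f 11 37 36
f 37 8 24
f 36 24 7
f 37 24 36
f 8 23 28
f 23 2 25
f 28 25 9
f 23 25 28
f 4 30 16
f 30 10 31
f 16 31 5
f 30 31 16
f 4 16 14
f 16 5 15
f 14 15 3
f 16 15 14
f 4 14 21
f 14 3 20
f 21 20 7
f 14 20 21
f 4 21 26
f 21 7 27
f 26 27 9
f 21 27 26
f 4 26 30
f 26 9 33
f 30 33 10
f 26 33 30
f 5 31 19
f 31 10 32
f 19 32 6
f 31 32 19
f 3 15 39
f 15 5 40
f 39 40 12
f 15 40 39
f 7 20 36
f 20 3 35
f 36 35 11
f 20 35 36
f 9 27 28
f 27 7 24
f 28 24 8
f 27 24 28
f 10 33 29
f 33 9 25
f 29 25 2
f 33 25 29
f 44 43 46
f 44 46 45
f 46 43 47
f 46 47 45
f 47 43 48
f 47 48 45
f 48 43 49
f 48 49 45
f 49 43 50
f 49 50 45
f 50 43 51
f 50 51 45
f 51 43 52
f 51 52 45
f 52 43 53
f 52 53 45
f 53 43 54
f 53 54 45
f 54 43 55
f 54 55 45
f 55 43 56
f 55 56 45
f 56 43 44
f 56 44 45
f 58 57 60
f 58 60 59
f 60 57 61
f 60 61 59
f 61 57 62
f 61 62 59
f 62 57 63
f 62 63 59
f 63 57 64
f 63 64 59
f 64 57 65
f 64 65 59
f 65 57 66
f 65 66 59
f 66 57 67
f 66 67 59
f 67 57 68
f 67 68 59
f 68 57 58
f 68 58 59



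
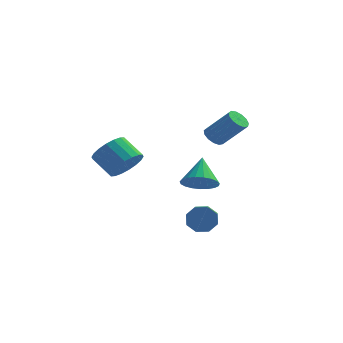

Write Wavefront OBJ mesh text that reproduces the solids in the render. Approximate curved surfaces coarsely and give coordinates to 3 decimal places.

v 1.534 1.629 -3.503
v 1.904 1.468 -4.147
v 2.176 0.31 -3.701
v 1.806 0.471 -3.057
v 2.251 1.704 -3.744
v 2.523 0.547 -3.298
v 2.178 1.897 -3.2
v 2.45 0.739 -2.754
v 1.727 1.932 -2.834
v 2 0.775 -2.388
v 1.164 1.79 -2.859
v 1.436 0.632 -2.413
v 0.817 1.553 -3.262
v 1.089 0.396 -2.816
v 0.89 1.361 -3.806
v 1.162 0.203 -3.36
v 1.34 1.325 -4.172
v 1.613 0.168 -3.726
v 1.014 3.173 -1.904
v 1.938 3.274 -1.872
v 0.846 4.327 -0.696
v 1.838 3.537 -2.137
v 1.595 3.737 -2.362
v 1.252 3.839 -2.508
v 0.868 3.827 -2.549
v 0.509 3.701 -2.479
v 0.237 3.484 -2.31
v 0.1 3.213 -2.07
v 0.121 2.935 -1.802
v 0.297 2.698 -1.552
v 0.596 2.544 -1.362
v 0.968 2.498 -1.266
v 1.348 2.569 -1.281
v 1.67 2.744 -1.403
v 1.879 2.993 -1.612
v -1.498 -0.164 0.211
v -0.919 -0.263 0.958
v -1.904 0.165 1.776
v -2.482 0.264 1.029
v -0.848 0.136 0.835
v -1.832 0.564 1.654
v -0.905 0.475 0.589
v -1.89 0.903 1.408
v -1.08 0.687 0.268
v -2.064 1.115 1.087
v -1.337 0.731 -0.064
v -2.322 1.159 0.755
v -1.626 0.598 -0.342
v -2.611 1.026 0.476
v -1.89 0.314 -0.511
v -2.875 0.741 0.308
v -2.076 -0.065 -0.536
v -3.061 0.363 0.282
v -2.148 -0.464 -0.414
v -3.132 -0.036 0.405
v -2.09 -0.803 -0.168
v -3.075 -0.375 0.651
v -1.916 -1.015 0.153
v -2.9 -0.587 0.972
v -1.658 -1.059 0.485
v -2.643 -0.631 1.304
v -1.369 -0.926 0.764
v -2.354 -0.498 1.582
v -1.105 -0.641 0.932
v -2.09 -0.214 1.751
v 2.123 1.309 1.812
v 2.549 1.28 1.404
v 3.722 1.141 2.641
v 3.297 1.171 3.048
v 2.511 1.602 1.477
v 3.684 1.463 2.713
v 2.35 1.831 1.655
v 3.523 1.692 2.892
v 2.117 1.895 1.884
v 3.29 1.756 3.12
v 1.886 1.773 2.089
v 3.059 1.634 3.326
v 1.73 1.504 2.207
v 2.903 1.365 3.443
v 1.7 1.173 2.199
v 2.873 1.034 3.435
v 1.803 0.885 2.068
v 2.976 0.746 3.304
v 2.009 0.732 1.856
v 3.182 0.594 3.092
v 2.251 0.763 1.63
v 3.424 0.624 2.866
v 2.452 0.967 1.462
v 3.625 0.828 2.698
f 2 1 5
f 2 5 3
f 3 5 6
f 3 6 4
f 5 1 7
f 5 7 6
f 6 7 8
f 6 8 4
f 7 1 9
f 7 9 8
f 8 9 10
f 8 10 4
f 9 1 11
f 9 11 10
f 10 11 12
f 10 12 4
f 11 1 13
f 11 13 12
f 12 13 14
f 12 14 4
f 13 1 15
f 13 15 14
f 14 15 16
f 14 16 4
f 15 1 17
f 15 17 16
f 16 17 18
f 16 18 4
f 17 1 2
f 17 2 18
f 18 2 3
f 18 3 4
f 20 19 22
f 20 22 21
f 22 19 23
f 22 23 21
f 23 19 24
f 23 24 21
f 24 19 25
f 24 25 21
f 25 19 26
f 25 26 21
f 26 19 27
f 26 27 21
f 27 19 28
f 27 28 21
f 28 19 29
f 28 29 21
f 29 19 30
f 29 30 21
f 30 19 31
f 30 31 21
f 31 19 32
f 31 32 21
f 32 19 33
f 32 33 21
f 33 19 34
f 33 34 21
f 34 19 35
f 34 35 21
f 35 19 20
f 35 20 21
f 37 36 40
f 37 40 38
f 38 40 41
f 38 41 39
f 40 36 42
f 40 42 41
f 41 42 43
f 41 43 39
f 42 36 44
f 42 44 43
f 43 44 45
f 43 45 39
f 44 36 46
f 44 46 45
f 45 46 47
f 45 47 39
f 46 36 48
f 46 48 47
f 47 48 49
f 47 49 39
f 48 36 50
f 48 50 49
f 49 50 51
f 49 51 39
f 50 36 52
f 50 52 51
f 51 52 53
f 51 53 39
f 52 36 54
f 52 54 53
f 53 54 55
f 53 55 39
f 54 36 56
f 54 56 55
f 55 56 57
f 55 57 39
f 56 36 58
f 56 58 57
f 57 58 59
f 57 59 39
f 58 36 60
f 58 60 59
f 59 60 61
f 59 61 39
f 60 36 62
f 60 62 61
f 61 62 63
f 61 63 39
f 62 36 64
f 62 64 63
f 63 64 65
f 63 65 39
f 64 36 37
f 64 37 65
f 65 37 38
f 65 38 39
f 67 66 70
f 67 70 68
f 68 70 71
f 68 71 69
f 70 66 72
f 70 72 71
f 71 72 73
f 71 73 69
f 72 66 74
f 72 74 73
f 73 74 75
f 73 75 69
f 74 66 76
f 74 76 75
f 75 76 77
f 75 77 69
f 76 66 78
f 76 78 77
f 77 78 79
f 77 79 69
f 78 66 80
f 78 80 79
f 79 80 81
f 79 81 69
f 80 66 82
f 80 82 81
f 81 82 83
f 81 83 69
f 82 66 84
f 82 84 83
f 83 84 85
f 83 85 69
f 84 66 86
f 84 86 85
f 85 86 87
f 85 87 69
f 86 66 88
f 86 88 87
f 87 88 89
f 87 89 69
f 88 66 67
f 88 67 89
f 89 67 68
f 89 68 69



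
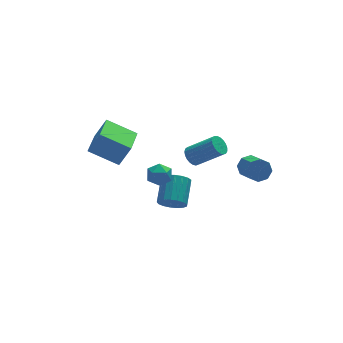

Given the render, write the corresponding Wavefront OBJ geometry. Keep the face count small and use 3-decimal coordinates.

v -5.067 1.881 0.175
v -4.379 1.81 1.472
v -4.166 3.695 -0.203
v -3.478 3.623 1.094
v -3.562 0.957 -0.674
v -2.874 0.885 0.623
v -2.661 2.77 -1.052
v -1.973 2.699 0.245
v 1.519 3.528 -3.354
v 2.008 3.63 -3.816
v 3.39 2.833 -2.527
v 2.901 2.732 -2.066
v 2.013 3.873 -3.671
v 3.394 3.076 -2.382
v 1.932 4.056 -3.471
v 3.314 3.259 -2.183
v 1.78 4.148 -3.251
v 3.162 3.351 -1.963
v 1.583 4.132 -3.049
v 2.964 3.336 -1.761
v 1.375 4.013 -2.9
v 2.756 3.216 -1.611
v 1.192 3.809 -2.829
v 2.573 3.013 -1.541
v 1.065 3.557 -2.849
v 2.447 2.761 -1.561
v 1.017 3.3 -2.956
v 2.399 2.504 -1.668
v 1.056 3.083 -3.133
v 2.437 2.286 -1.844
v 1.175 2.942 -3.347
v 2.556 2.146 -2.059
v 1.353 2.903 -3.563
v 2.735 2.106 -2.275
v 1.561 2.972 -3.743
v 2.942 2.175 -2.454
v 1.761 3.137 -3.855
v 3.142 2.34 -2.567
v 1.919 3.37 -3.881
v 3.301 2.573 -2.593
v -2.115 -1.864 1.166
v -1.853 -2.315 0.589
v -2.847 -2.805 1.571
v -2.585 -3.256 0.994
v -2.11 -3.054 1.576
v -1.658 -2.472 1.326
v -3.042 -2.648 0.834
v -2.59 -2.066 0.584
v -2.426 -2.8 0.384
v -1.85 -3.051 0.843
v -2.85 -2.069 1.317
v -2.274 -2.32 1.776
v -0.981 -0.487 -3.573
v -0.481 -1.022 -3.142
v 0.202 0.311 -2.277
v -0.299 0.847 -2.707
v -0.259 -0.923 -3.469
v 0.423 0.41 -2.604
v -0.203 -0.725 -3.82
v 0.479 0.609 -2.954
v -0.326 -0.471 -4.113
v 0.357 0.862 -3.248
v -0.598 -0.222 -4.284
v 0.084 1.112 -3.418
v -0.958 -0.033 -4.291
v -0.276 1.301 -3.425
v -1.324 0.052 -4.133
v -0.641 1.386 -3.268
v -1.611 0.014 -3.848
v -0.928 1.347 -2.982
v -1.753 -0.14 -3.499
v -1.071 1.194 -2.634
v -1.719 -0.372 -3.167
v -1.037 0.961 -2.302
v -1.516 -0.631 -2.928
v -0.834 0.702 -2.063
v -1.19 -0.857 -2.837
v -0.508 0.476 -1.971
v -0.817 -0.998 -2.914
v -0.134 0.335 -2.049
v 3.399 -0.831 -1.182
v 3.782 -1.132 -1.753
v 3.824 -2.49 -1.008
v 3.441 -2.189 -0.438
v 4.126 -0.903 -1.354
v 4.167 -2.261 -0.609
v 4.044 -0.631 -0.855
v 4.085 -1.99 -0.11
v 3.584 -0.477 -0.547
v 3.626 -1.836 0.197
v 3.016 -0.53 -0.612
v 3.058 -1.888 0.133
v 2.673 -0.759 -1.011
v 2.714 -2.117 -0.266
v 2.755 -1.03 -1.51
v 2.796 -2.389 -0.765
v 3.214 -1.184 -1.817
v 3.256 -2.543 -1.073
f 2 4 1
f 5 2 1
f 1 4 3
f 3 5 1
f 2 8 4
f 6 2 5
f 6 8 2
f 4 8 3
f 7 5 3
f 3 8 7
f 7 6 5
f 8 6 7
f 10 9 13
f 10 13 11
f 11 13 14
f 11 14 12
f 13 9 15
f 13 15 14
f 14 15 16
f 14 16 12
f 15 9 17
f 15 17 16
f 16 17 18
f 16 18 12
f 17 9 19
f 17 19 18
f 18 19 20
f 18 20 12
f 19 9 21
f 19 21 20
f 20 21 22
f 20 22 12
f 21 9 23
f 21 23 22
f 22 23 24
f 22 24 12
f 23 9 25
f 23 25 24
f 24 25 26
f 24 26 12
f 25 9 27
f 25 27 26
f 26 27 28
f 26 28 12
f 27 9 29
f 27 29 28
f 28 29 30
f 28 30 12
f 29 9 31
f 29 31 30
f 30 31 32
f 30 32 12
f 31 9 33
f 31 33 32
f 32 33 34
f 32 34 12
f 33 9 35
f 33 35 34
f 34 35 36
f 34 36 12
f 35 9 37
f 35 37 36
f 36 37 38
f 36 38 12
f 37 9 39
f 37 39 38
f 38 39 40
f 38 40 12
f 39 9 10
f 39 10 40
f 40 10 11
f 40 11 12
f 41 52 46
f 41 46 42
f 41 42 48
f 41 48 51
f 41 51 52
f 42 46 50
f 46 52 45
f 52 51 43
f 51 48 47
f 48 42 49
f 44 50 45
f 44 45 43
f 44 43 47
f 44 47 49
f 44 49 50
f 45 50 46
f 43 45 52
f 47 43 51
f 49 47 48
f 50 49 42
f 54 53 57
f 54 57 55
f 55 57 58
f 55 58 56
f 57 53 59
f 57 59 58
f 58 59 60
f 58 60 56
f 59 53 61
f 59 61 60
f 60 61 62
f 60 62 56
f 61 53 63
f 61 63 62
f 62 63 64
f 62 64 56
f 63 53 65
f 63 65 64
f 64 65 66
f 64 66 56
f 65 53 67
f 65 67 66
f 66 67 68
f 66 68 56
f 67 53 69
f 67 69 68
f 68 69 70
f 68 70 56
f 69 53 71
f 69 71 70
f 70 71 72
f 70 72 56
f 71 53 73
f 71 73 72
f 72 73 74
f 72 74 56
f 73 53 75
f 73 75 74
f 74 75 76
f 74 76 56
f 75 53 77
f 75 77 76
f 76 77 78
f 76 78 56
f 77 53 79
f 77 79 78
f 78 79 80
f 78 80 56
f 79 53 54
f 79 54 80
f 80 54 55
f 80 55 56
f 82 81 85
f 82 85 83
f 83 85 86
f 83 86 84
f 85 81 87
f 85 87 86
f 86 87 88
f 86 88 84
f 87 81 89
f 87 89 88
f 88 89 90
f 88 90 84
f 89 81 91
f 89 91 90
f 90 91 92
f 90 92 84
f 91 81 93
f 91 93 92
f 92 93 94
f 92 94 84
f 93 81 95
f 93 95 94
f 94 95 96
f 94 96 84
f 95 81 97
f 95 97 96
f 96 97 98
f 96 98 84
f 97 81 82
f 97 82 98
f 98 82 83
f 98 83 84



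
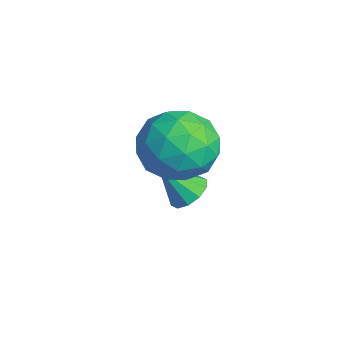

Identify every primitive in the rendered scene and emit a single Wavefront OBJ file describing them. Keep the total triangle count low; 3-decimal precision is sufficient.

v -3.497 3.4 0.6
v -2.798 3.913 0.024
v -2.342 2.227 0.956
v -1.643 2.74 0.38
v -1.976 3.146 1.279
v -2.69 3.871 1.059
v -2.45 2.269 -0.079
v -3.164 2.994 -0.299
v -2.151 3.215 -0.395
v -1.858 3.757 0.444
v -3.282 2.383 0.536
v -2.989 2.925 1.375
v -3.249 3.759 0.281
v -1.891 2.381 0.699
v -2.087 2.619 1.227
v -1.676 2.921 0.889
v -3.186 3.735 0.889
v -2.775 4.037 0.551
v -2.292 3.586 1.288
v -2.365 2.103 0.429
v -1.954 2.405 0.091
v -3.464 3.219 0.091
v -3.053 3.521 -0.247
v -2.848 2.554 -0.308
v -2.458 3.651 -0.304
v -1.779 2.961 -0.095
v -2.253 2.684 -0.365
v -2.673 3.11 -0.494
v -2.286 3.969 0.189
v -1.607 3.28 0.398
v -1.803 3.518 0.926
v -2.222 3.945 0.797
v -1.905 3.559 -0.058
v -3.533 2.86 0.582
v -2.854 2.171 0.791
v -2.918 2.195 0.183
v -3.337 2.622 0.054
v -3.361 3.179 1.075
v -2.682 2.489 1.284
v -2.467 3.03 1.474
v -2.887 3.456 1.345
v -3.235 2.581 1.038
v -3.446 3.65 -2.019
v -3.107 3.245 -2.233
v -3.694 2.99 -1.161
v -2.913 3.449 -2.02
v -2.923 3.729 -1.807
v -3.133 3.979 -1.675
v -3.462 4.104 -1.674
v -3.786 4.055 -1.804
v -3.98 3.852 -2.017
v -3.97 3.571 -2.23
v -3.76 3.321 -2.363
v -3.43 3.197 -2.363
f 1 38 17
f 38 12 41
f 17 41 6
f 38 41 17
f 1 17 13
f 17 6 18
f 13 18 2
f 17 18 13
f 1 13 22
f 13 2 23
f 22 23 8
f 13 23 22
f 1 22 34
f 22 8 37
f 34 37 11
f 22 37 34
f 1 34 38
f 34 11 42
f 38 42 12
f 34 42 38
f 2 18 29
f 18 6 32
f 29 32 10
f 18 32 29
f 6 41 19
f 41 12 40
f 19 40 5
f 41 40 19
f 12 42 39
f 42 11 35
f 39 35 3
f 42 35 39
f 11 37 36
f 37 8 24
f 36 24 7
f 37 24 36
f 8 23 28
f 23 2 25
f 28 25 9
f 23 25 28
f 4 30 16
f 30 10 31
f 16 31 5
f 30 31 16
f 4 16 14
f 16 5 15
f 14 15 3
f 16 15 14
f 4 14 21
f 14 3 20
f 21 20 7
f 14 20 21
f 4 21 26
f 21 7 27
f 26 27 9
f 21 27 26
f 4 26 30
f 26 9 33
f 30 33 10
f 26 33 30
f 5 31 19
f 31 10 32
f 19 32 6
f 31 32 19
f 3 15 39
f 15 5 40
f 39 40 12
f 15 40 39
f 7 20 36
f 20 3 35
f 36 35 11
f 20 35 36
f 9 27 28
f 27 7 24
f 28 24 8
f 27 24 28
f 10 33 29
f 33 9 25
f 29 25 2
f 33 25 29
f 44 43 46
f 44 46 45
f 46 43 47
f 46 47 45
f 47 43 48
f 47 48 45
f 48 43 49
f 48 49 45
f 49 43 50
f 49 50 45
f 50 43 51
f 50 51 45
f 51 43 52
f 51 52 45
f 52 43 53
f 52 53 45
f 53 43 54
f 53 54 45
f 54 43 44
f 54 44 45



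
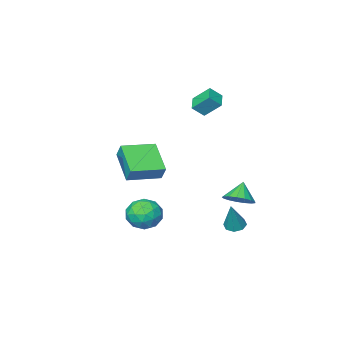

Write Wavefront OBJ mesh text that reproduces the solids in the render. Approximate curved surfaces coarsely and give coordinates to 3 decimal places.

v -2.078 3.432 -3.693
v -1.474 3.434 -3.904
v -1.462 3.868 -1.927
v -1.687 3.874 -3.939
v -2.129 4.055 -3.829
v -2.541 3.871 -3.639
v -2.682 3.429 -3.481
v -2.47 2.989 -3.446
v -2.028 2.809 -3.556
v -1.616 2.993 -3.746
v 1.917 2.214 -2.206
v 2.586 3.047 -2.296
v 3.234 1.213 -1.684
v 3.903 2.046 -1.774
v 3.156 2.039 -1.004
v 2.342 2.658 -1.327
v 3.478 1.602 -2.653
v 2.664 2.221 -2.976
v 3.551 2.669 -2.572
v 3.352 2.939 -1.553
v 2.468 1.321 -2.427
v 2.269 1.591 -1.408
v 2.136 2.719 -2.297
v 3.684 1.541 -1.683
v 3.245 1.537 -1.231
v 3.638 2.027 -1.284
v 1.992 2.49 -1.728
v 2.386 2.98 -1.781
v 2.721 2.387 -1.021
v 3.434 1.28 -2.199
v 3.828 1.77 -2.252
v 2.182 2.233 -2.696
v 2.575 2.723 -2.749
v 3.099 1.873 -2.959
v 3.096 2.986 -2.512
v 3.871 2.397 -2.205
v 3.621 2.137 -2.722
v 3.142 2.5 -2.912
v 2.979 3.145 -1.913
v 3.754 2.556 -1.606
v 3.314 2.552 -1.154
v 2.836 2.916 -1.344
v 3.547 2.922 -2.076
v 2.066 1.704 -2.374
v 2.841 1.115 -2.067
v 2.984 1.344 -2.636
v 2.506 1.708 -2.826
v 1.949 1.863 -1.775
v 2.724 1.274 -1.468
v 2.678 1.76 -1.068
v 2.199 2.123 -1.258
v 2.273 1.338 -1.904
v -3.879 -2.025 2.862
v -3.216 -2.288 3.504
v -4.472 -1.213 3.807
v -3.809 -1.477 4.449
v -3.251 -1.203 2.551
v -2.588 -1.467 3.193
v -3.844 -0.392 3.496
v -3.181 -0.655 4.138
v -3.107 2.327 -2.572
v -2.576 2.847 -1.996
v -3.753 1.853 -1.548
v -2.924 3.114 -2.093
v -3.315 3.202 -2.299
v -3.657 3.089 -2.567
v -3.874 2.801 -2.837
v -3.915 2.404 -3.046
v -3.77 1.99 -3.146
v -3.474 1.653 -3.115
v -3.094 1.47 -2.959
v -2.716 1.484 -2.715
v -2.428 1.69 -2.438
v -2.296 2.042 -2.191
v -2.349 2.46 -2.032
v 2.123 1.64 2.193
v 2.168 2.13 3.041
v 2.645 3.388 1.154
v 2.69 3.879 2.001
v 3.99 1.181 2.359
v 4.035 1.672 3.206
v 4.512 2.93 1.319
v 4.557 3.42 2.167
f 2 1 4
f 2 4 3
f 4 1 5
f 4 5 3
f 5 1 6
f 5 6 3
f 6 1 7
f 6 7 3
f 7 1 8
f 7 8 3
f 8 1 9
f 8 9 3
f 9 1 10
f 9 10 3
f 10 1 2
f 10 2 3
f 11 48 27
f 48 22 51
f 27 51 16
f 48 51 27
f 11 27 23
f 27 16 28
f 23 28 12
f 27 28 23
f 11 23 32
f 23 12 33
f 32 33 18
f 23 33 32
f 11 32 44
f 32 18 47
f 44 47 21
f 32 47 44
f 11 44 48
f 44 21 52
f 48 52 22
f 44 52 48
f 12 28 39
f 28 16 42
f 39 42 20
f 28 42 39
f 16 51 29
f 51 22 50
f 29 50 15
f 51 50 29
f 22 52 49
f 52 21 45
f 49 45 13
f 52 45 49
f 21 47 46
f 47 18 34
f 46 34 17
f 47 34 46
f 18 33 38
f 33 12 35
f 38 35 19
f 33 35 38
f 14 40 26
f 40 20 41
f 26 41 15
f 40 41 26
f 14 26 24
f 26 15 25
f 24 25 13
f 26 25 24
f 14 24 31
f 24 13 30
f 31 30 17
f 24 30 31
f 14 31 36
f 31 17 37
f 36 37 19
f 31 37 36
f 14 36 40
f 36 19 43
f 40 43 20
f 36 43 40
f 15 41 29
f 41 20 42
f 29 42 16
f 41 42 29
f 13 25 49
f 25 15 50
f 49 50 22
f 25 50 49
f 17 30 46
f 30 13 45
f 46 45 21
f 30 45 46
f 19 37 38
f 37 17 34
f 38 34 18
f 37 34 38
f 20 43 39
f 43 19 35
f 39 35 12
f 43 35 39
f 54 56 53
f 57 54 53
f 53 56 55
f 55 57 53
f 54 60 56
f 58 54 57
f 58 60 54
f 56 60 55
f 59 57 55
f 55 60 59
f 59 58 57
f 60 58 59
f 62 61 64
f 62 64 63
f 64 61 65
f 64 65 63
f 65 61 66
f 65 66 63
f 66 61 67
f 66 67 63
f 67 61 68
f 67 68 63
f 68 61 69
f 68 69 63
f 69 61 70
f 69 70 63
f 70 61 71
f 70 71 63
f 71 61 72
f 71 72 63
f 72 61 73
f 72 73 63
f 73 61 74
f 73 74 63
f 74 61 75
f 74 75 63
f 75 61 62
f 75 62 63
f 77 79 76
f 80 77 76
f 76 79 78
f 78 80 76
f 77 83 79
f 81 77 80
f 81 83 77
f 79 83 78
f 82 80 78
f 78 83 82
f 82 81 80
f 83 81 82



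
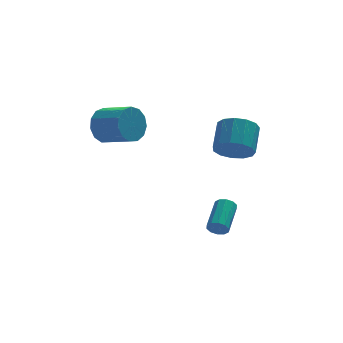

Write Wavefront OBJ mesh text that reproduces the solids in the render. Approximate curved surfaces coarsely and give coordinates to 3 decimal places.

v 1.71 1.145 -2.818
v 2.034 1.205 -3.271
v 2.754 2.715 -2.554
v 2.43 2.655 -2.102
v 1.738 1.374 -3.329
v 2.458 2.884 -2.612
v 1.431 1.455 -3.191
v 2.151 2.965 -2.475
v 1.23 1.418 -2.912
v 1.95 2.928 -2.195
v 1.213 1.277 -2.596
v 1.933 2.787 -1.88
v 1.386 1.085 -2.366
v 2.106 2.595 -1.649
v 1.682 0.916 -2.308
v 2.402 2.426 -1.591
v 1.989 0.835 -2.445
v 2.709 2.345 -1.729
v 2.19 0.872 -2.725
v 2.91 2.382 -2.008
v 2.207 1.013 -3.04
v 2.927 2.523 -2.324
v -3.128 4.158 3.072
v -2.557 4.333 2.208
v -1.422 3.178 2.724
v -1.992 3.002 3.588
v -2.359 4.711 2.618
v -1.224 3.555 3.134
v -2.405 4.913 3.173
v -1.27 3.757 3.688
v -2.681 4.875 3.695
v -1.545 3.72 4.211
v -3.098 4.61 4.019
v -1.963 3.454 4.535
v -3.525 4.201 4.043
v -2.389 3.045 4.559
v -3.826 3.778 3.759
v -2.69 2.623 4.274
v -3.905 3.476 3.256
v -2.769 2.321 3.772
v -3.737 3.39 2.695
v -2.602 2.235 3.211
v -3.376 3.548 2.254
v -2.241 2.393 2.77
v -2.936 3.9 2.073
v -1.801 2.744 2.588
v 2.57 1.701 2.042
v 3.13 2.092 1.285
v 3.61 3.331 2.28
v 3.05 2.939 3.038
v 2.608 2.33 1.241
v 3.089 3.569 2.236
v 2.075 2.368 1.451
v 2.555 3.607 2.446
v 1.698 2.194 1.849
v 2.179 3.433 2.844
v 1.599 1.864 2.308
v 2.079 3.102 3.304
v 1.807 1.482 2.683
v 2.288 2.72 3.679
v 2.258 1.169 2.855
v 2.738 2.408 3.85
v 2.807 1.025 2.769
v 3.288 2.264 3.764
v 3.282 1.096 2.452
v 3.762 2.334 3.447
v 3.53 1.358 2.005
v 4.01 2.597 3
v 3.473 1.73 1.57
v 3.954 2.968 2.565
f 2 1 5
f 2 5 3
f 3 5 6
f 3 6 4
f 5 1 7
f 5 7 6
f 6 7 8
f 6 8 4
f 7 1 9
f 7 9 8
f 8 9 10
f 8 10 4
f 9 1 11
f 9 11 10
f 10 11 12
f 10 12 4
f 11 1 13
f 11 13 12
f 12 13 14
f 12 14 4
f 13 1 15
f 13 15 14
f 14 15 16
f 14 16 4
f 15 1 17
f 15 17 16
f 16 17 18
f 16 18 4
f 17 1 19
f 17 19 18
f 18 19 20
f 18 20 4
f 19 1 21
f 19 21 20
f 20 21 22
f 20 22 4
f 21 1 2
f 21 2 22
f 22 2 3
f 22 3 4
f 24 23 27
f 24 27 25
f 25 27 28
f 25 28 26
f 27 23 29
f 27 29 28
f 28 29 30
f 28 30 26
f 29 23 31
f 29 31 30
f 30 31 32
f 30 32 26
f 31 23 33
f 31 33 32
f 32 33 34
f 32 34 26
f 33 23 35
f 33 35 34
f 34 35 36
f 34 36 26
f 35 23 37
f 35 37 36
f 36 37 38
f 36 38 26
f 37 23 39
f 37 39 38
f 38 39 40
f 38 40 26
f 39 23 41
f 39 41 40
f 40 41 42
f 40 42 26
f 41 23 43
f 41 43 42
f 42 43 44
f 42 44 26
f 43 23 45
f 43 45 44
f 44 45 46
f 44 46 26
f 45 23 24
f 45 24 46
f 46 24 25
f 46 25 26
f 48 47 51
f 48 51 49
f 49 51 52
f 49 52 50
f 51 47 53
f 51 53 52
f 52 53 54
f 52 54 50
f 53 47 55
f 53 55 54
f 54 55 56
f 54 56 50
f 55 47 57
f 55 57 56
f 56 57 58
f 56 58 50
f 57 47 59
f 57 59 58
f 58 59 60
f 58 60 50
f 59 47 61
f 59 61 60
f 60 61 62
f 60 62 50
f 61 47 63
f 61 63 62
f 62 63 64
f 62 64 50
f 63 47 65
f 63 65 64
f 64 65 66
f 64 66 50
f 65 47 67
f 65 67 66
f 66 67 68
f 66 68 50
f 67 47 69
f 67 69 68
f 68 69 70
f 68 70 50
f 69 47 48
f 69 48 70
f 70 48 49
f 70 49 50



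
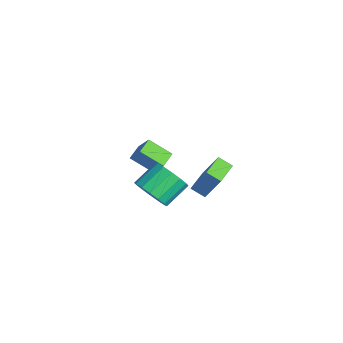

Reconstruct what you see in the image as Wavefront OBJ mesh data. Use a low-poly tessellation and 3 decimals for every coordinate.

v 1.477 1.822 -0.826
v 2.131 2.43 0.771
v 0.378 2.681 -0.703
v 1.033 3.29 0.894
v 1.907 2.43 -1.234
v 2.562 3.039 0.363
v 0.809 3.29 -1.111
v 1.463 3.898 0.486
v 3.635 -0.604 0.925
v 3.933 -1.066 1.76
v 3.384 0.083 2.591
v 3.085 0.544 1.755
v 4.335 -0.772 1.619
v 3.786 0.377 2.449
v 4.549 -0.433 1.292
v 4 0.716 2.122
v 4.518 -0.139 0.866
v 3.969 1.009 1.697
v 4.251 0.029 0.456
v 3.701 1.178 1.287
v 3.818 0.028 0.172
v 3.269 1.176 1.002
v 3.336 -0.143 0.089
v 2.787 1.006 0.92
v 2.934 -0.437 0.231
v 2.385 0.712 1.061
v 2.72 -0.776 0.558
v 2.171 0.373 1.388
v 2.751 -1.069 0.983
v 2.202 0.079 1.814
v 3.019 -1.238 1.393
v 2.469 -0.089 2.224
v 3.451 -1.236 1.678
v 2.902 -0.088 2.508
v -2.936 1.395 -2.074
v -3.524 0.329 -1.251
v -2.201 1.766 -1.069
v -2.789 0.7 -0.245
v -2.251 0.8 -2.355
v -2.839 -0.266 -1.531
v -1.516 1.171 -1.349
v -2.104 0.105 -0.526
f 2 4 1
f 5 2 1
f 1 4 3
f 3 5 1
f 2 8 4
f 6 2 5
f 6 8 2
f 4 8 3
f 7 5 3
f 3 8 7
f 7 6 5
f 8 6 7
f 10 9 13
f 10 13 11
f 11 13 14
f 11 14 12
f 13 9 15
f 13 15 14
f 14 15 16
f 14 16 12
f 15 9 17
f 15 17 16
f 16 17 18
f 16 18 12
f 17 9 19
f 17 19 18
f 18 19 20
f 18 20 12
f 19 9 21
f 19 21 20
f 20 21 22
f 20 22 12
f 21 9 23
f 21 23 22
f 22 23 24
f 22 24 12
f 23 9 25
f 23 25 24
f 24 25 26
f 24 26 12
f 25 9 27
f 25 27 26
f 26 27 28
f 26 28 12
f 27 9 29
f 27 29 28
f 28 29 30
f 28 30 12
f 29 9 31
f 29 31 30
f 30 31 32
f 30 32 12
f 31 9 33
f 31 33 32
f 32 33 34
f 32 34 12
f 33 9 10
f 33 10 34
f 34 10 11
f 34 11 12
f 36 38 35
f 39 36 35
f 35 38 37
f 37 39 35
f 36 42 38
f 40 36 39
f 40 42 36
f 38 42 37
f 41 39 37
f 37 42 41
f 41 40 39
f 42 40 41



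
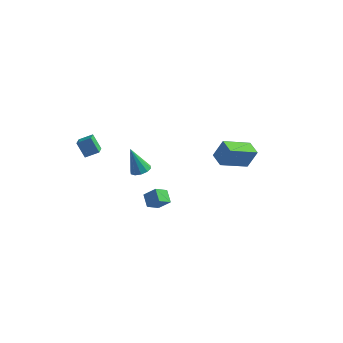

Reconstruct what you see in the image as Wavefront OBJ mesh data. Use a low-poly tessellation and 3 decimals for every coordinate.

v -1.152 0.225 -3.26
v -1.595 0.87 -2.836
v -0.698 0.871 -3.769
v -1.141 1.517 -3.345
v -0.439 0.263 -2.575
v -0.882 0.909 -2.151
v 0.015 0.91 -3.084
v -0.428 1.555 -2.66
v -4.155 -2.52 3.61
v -3.447 -2.205 3.982
v -4.33 -1.776 3.313
v -3.621 -1.461 3.685
v -3.599 -2.739 2.735
v -2.89 -2.424 3.107
v -3.773 -1.995 2.438
v -3.065 -1.68 2.81
v -2.892 3.955 -3.422
v -2.449 4.404 -3.266
v -3.548 4.025 -1.758
v -2.776 4.594 -3.403
v -3.147 4.54 -3.547
v -3.421 4.263 -3.643
v -3.493 3.868 -3.655
v -3.336 3.506 -3.578
v -3.009 3.316 -3.441
v -2.638 3.37 -3.298
v -2.364 3.648 -3.201
v -2.292 4.043 -3.189
v 3.33 -0.479 2.19
v 3.812 -0.233 3.317
v 2.692 0.214 2.312
v 3.173 0.46 3.439
v 4.507 0.74 1.421
v 4.988 0.986 2.548
v 3.868 1.433 1.543
v 4.35 1.679 2.67
f 2 4 1
f 5 2 1
f 1 4 3
f 3 5 1
f 2 8 4
f 6 2 5
f 6 8 2
f 4 8 3
f 7 5 3
f 3 8 7
f 7 6 5
f 8 6 7
f 10 12 9
f 13 10 9
f 9 12 11
f 11 13 9
f 10 16 12
f 14 10 13
f 14 16 10
f 12 16 11
f 15 13 11
f 11 16 15
f 15 14 13
f 16 14 15
f 18 17 20
f 18 20 19
f 20 17 21
f 20 21 19
f 21 17 22
f 21 22 19
f 22 17 23
f 22 23 19
f 23 17 24
f 23 24 19
f 24 17 25
f 24 25 19
f 25 17 26
f 25 26 19
f 26 17 27
f 26 27 19
f 27 17 28
f 27 28 19
f 28 17 18
f 28 18 19
f 30 32 29
f 33 30 29
f 29 32 31
f 31 33 29
f 30 36 32
f 34 30 33
f 34 36 30
f 32 36 31
f 35 33 31
f 31 36 35
f 35 34 33
f 36 34 35



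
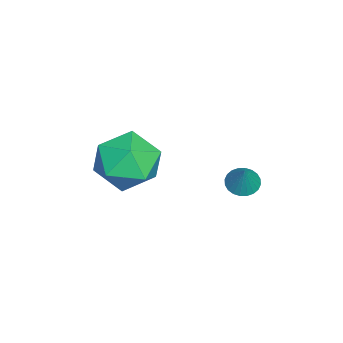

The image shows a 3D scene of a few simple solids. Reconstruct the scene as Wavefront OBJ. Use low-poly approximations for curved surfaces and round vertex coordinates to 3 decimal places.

v -1.663 -1.492 3.763
v -0.704 -1.754 3.26
v -2.296 -3.146 3.42
v -1.337 -3.408 2.917
v -1.362 -3.252 4.02
v -0.971 -2.23 4.232
v -2.029 -2.67 2.448
v -1.638 -1.648 2.66
v -0.93 -2.483 2.447
v -0.518 -2.842 3.418
v -2.482 -2.058 3.262
v -2.07 -2.417 4.233
v -1.878 0.826 2.618
v -1.538 0.459 2.475
v -1.362 0.954 3.522
v -1.45 0.626 2.401
v -1.427 0.823 2.36
v -1.472 1.021 2.358
v -1.58 1.189 2.395
v -1.733 1.302 2.467
v -1.908 1.342 2.561
v -2.079 1.303 2.664
v -2.219 1.192 2.76
v -2.307 1.025 2.834
v -2.33 0.828 2.875
v -2.284 0.63 2.877
v -2.177 0.462 2.84
v -2.024 0.35 2.768
v -1.848 0.31 2.674
v -1.678 0.348 2.571
f 1 12 6
f 1 6 2
f 1 2 8
f 1 8 11
f 1 11 12
f 2 6 10
f 6 12 5
f 12 11 3
f 11 8 7
f 8 2 9
f 4 10 5
f 4 5 3
f 4 3 7
f 4 7 9
f 4 9 10
f 5 10 6
f 3 5 12
f 7 3 11
f 9 7 8
f 10 9 2
f 14 13 16
f 14 16 15
f 16 13 17
f 16 17 15
f 17 13 18
f 17 18 15
f 18 13 19
f 18 19 15
f 19 13 20
f 19 20 15
f 20 13 21
f 20 21 15
f 21 13 22
f 21 22 15
f 22 13 23
f 22 23 15
f 23 13 24
f 23 24 15
f 24 13 25
f 24 25 15
f 25 13 26
f 25 26 15
f 26 13 27
f 26 27 15
f 27 13 28
f 27 28 15
f 28 13 29
f 28 29 15
f 29 13 30
f 29 30 15
f 30 13 14
f 30 14 15

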